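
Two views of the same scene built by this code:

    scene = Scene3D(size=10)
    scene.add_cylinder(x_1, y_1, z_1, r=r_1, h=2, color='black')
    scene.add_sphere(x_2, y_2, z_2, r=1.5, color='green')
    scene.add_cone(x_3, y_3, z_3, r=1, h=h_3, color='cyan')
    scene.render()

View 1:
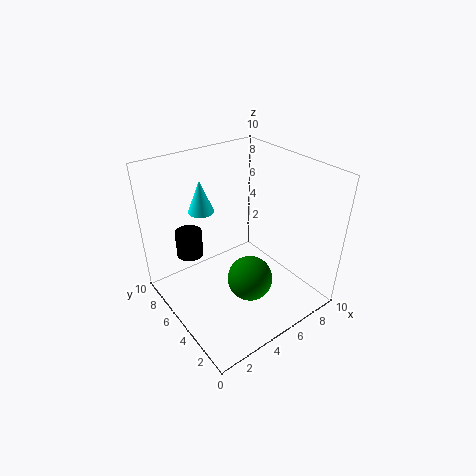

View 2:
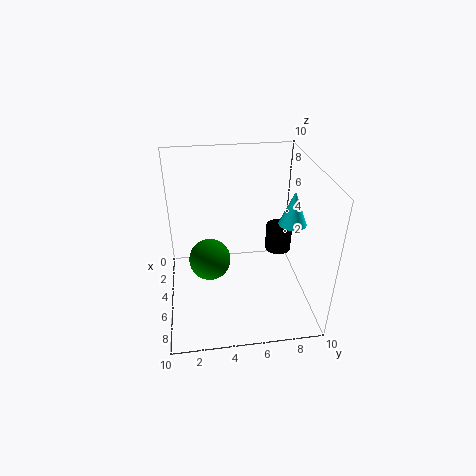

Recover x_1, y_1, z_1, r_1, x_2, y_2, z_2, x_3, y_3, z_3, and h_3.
x_1 = 3, y_1 = 8.5, z_1 = 2.5, r_1 = 1, x_2 = 4.5, y_2 = 3, z_2 = 3, x_3 = 4.5, y_3 = 9, z_3 = 5.5, h_3 = 2.5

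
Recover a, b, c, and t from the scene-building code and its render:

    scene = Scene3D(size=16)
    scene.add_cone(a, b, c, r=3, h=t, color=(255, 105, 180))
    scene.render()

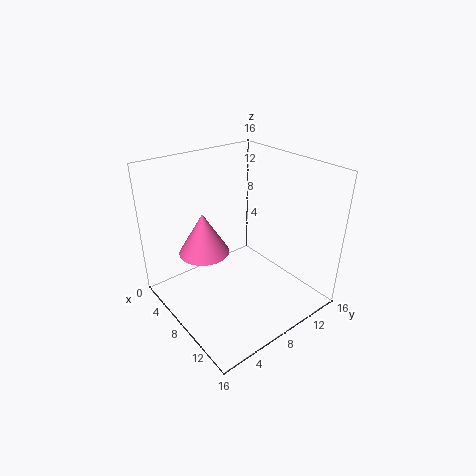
a = 4, b = 6, c = 5, t = 5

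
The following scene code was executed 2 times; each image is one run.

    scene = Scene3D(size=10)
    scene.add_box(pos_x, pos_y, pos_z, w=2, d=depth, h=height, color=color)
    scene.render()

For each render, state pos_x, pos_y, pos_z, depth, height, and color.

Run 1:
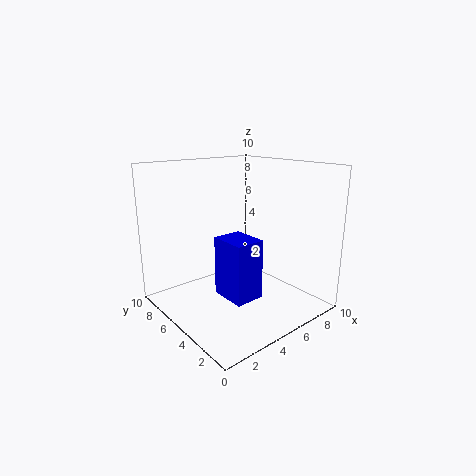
pos_x = 3
pos_y = 2.5
pos_z = 1.5
depth = 2.5
height = 4
color = 'blue'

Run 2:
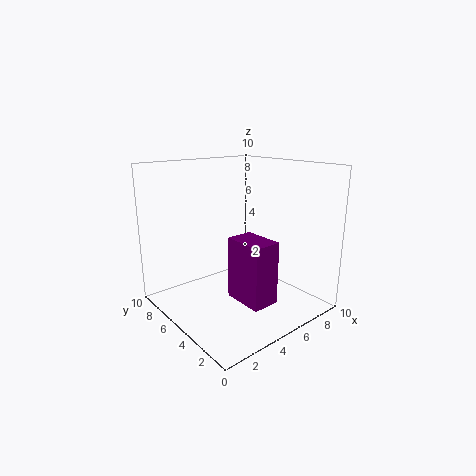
pos_x = 4.5
pos_y = 2.5
pos_z = 0.5
depth = 3
height = 4.5
color = 'purple'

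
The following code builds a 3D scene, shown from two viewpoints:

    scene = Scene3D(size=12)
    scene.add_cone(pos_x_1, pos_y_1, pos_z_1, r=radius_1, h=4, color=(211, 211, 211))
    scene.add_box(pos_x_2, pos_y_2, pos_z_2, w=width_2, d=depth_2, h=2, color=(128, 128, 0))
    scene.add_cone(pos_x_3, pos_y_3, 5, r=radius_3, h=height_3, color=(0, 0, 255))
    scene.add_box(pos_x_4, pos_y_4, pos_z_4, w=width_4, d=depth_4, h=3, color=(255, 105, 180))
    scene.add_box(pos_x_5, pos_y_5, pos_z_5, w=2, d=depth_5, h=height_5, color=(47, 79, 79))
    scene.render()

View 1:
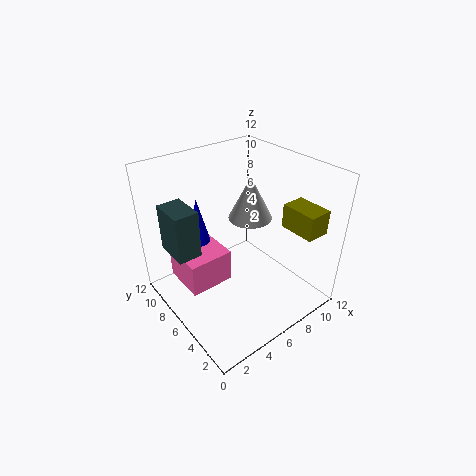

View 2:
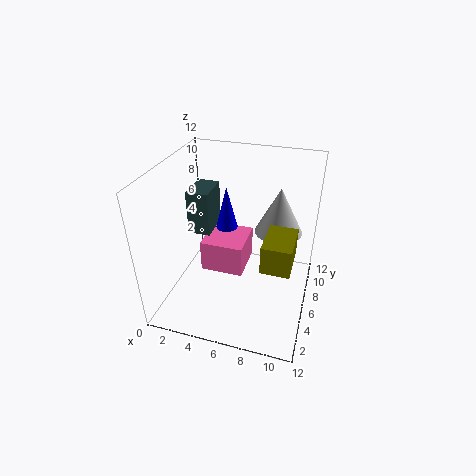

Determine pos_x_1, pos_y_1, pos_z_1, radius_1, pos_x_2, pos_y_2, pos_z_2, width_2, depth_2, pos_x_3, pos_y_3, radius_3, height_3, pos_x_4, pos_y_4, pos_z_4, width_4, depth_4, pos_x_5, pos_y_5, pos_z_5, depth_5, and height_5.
pos_x_1 = 9
pos_y_1 = 8
pos_z_1 = 6
radius_1 = 2
pos_x_2 = 9
pos_y_2 = 1
pos_z_2 = 7
width_2 = 2
depth_2 = 3
pos_x_3 = 4
pos_y_3 = 9
radius_3 = 1
height_3 = 4
pos_x_4 = 2
pos_y_4 = 7
pos_z_4 = 1
width_4 = 4
depth_4 = 4
pos_x_5 = 1
pos_y_5 = 7
pos_z_5 = 5
depth_5 = 3
height_5 = 4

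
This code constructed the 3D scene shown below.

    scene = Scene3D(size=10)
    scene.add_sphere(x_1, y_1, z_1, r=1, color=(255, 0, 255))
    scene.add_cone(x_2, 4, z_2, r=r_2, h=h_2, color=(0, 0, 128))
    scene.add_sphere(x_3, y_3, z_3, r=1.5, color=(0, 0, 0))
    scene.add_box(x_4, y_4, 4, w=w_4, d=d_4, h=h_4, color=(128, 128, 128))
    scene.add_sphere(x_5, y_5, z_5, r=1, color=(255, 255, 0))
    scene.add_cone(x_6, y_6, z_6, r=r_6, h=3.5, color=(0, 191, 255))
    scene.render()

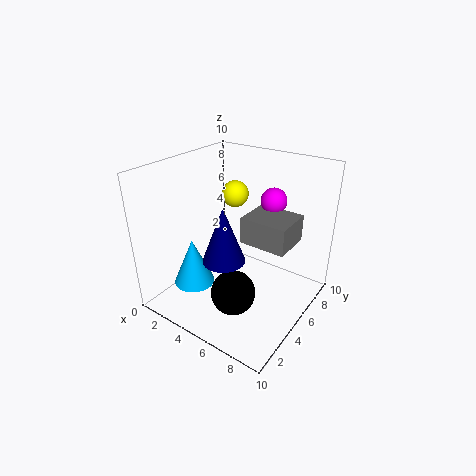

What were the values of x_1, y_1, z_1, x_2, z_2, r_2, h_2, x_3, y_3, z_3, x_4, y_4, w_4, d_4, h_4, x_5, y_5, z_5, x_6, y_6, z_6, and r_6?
x_1 = 5.5, y_1 = 9, z_1 = 6.5, x_2 = 4.5, z_2 = 3.5, r_2 = 1.5, h_2 = 4, x_3 = 6, y_3 = 3, z_3 = 2, x_4 = 4.5, y_4 = 6, w_4 = 3.5, d_4 = 3, h_4 = 2, x_5 = 3, y_5 = 7.5, z_5 = 7, x_6 = 2, y_6 = 3.5, z_6 = 1, r_6 = 1.5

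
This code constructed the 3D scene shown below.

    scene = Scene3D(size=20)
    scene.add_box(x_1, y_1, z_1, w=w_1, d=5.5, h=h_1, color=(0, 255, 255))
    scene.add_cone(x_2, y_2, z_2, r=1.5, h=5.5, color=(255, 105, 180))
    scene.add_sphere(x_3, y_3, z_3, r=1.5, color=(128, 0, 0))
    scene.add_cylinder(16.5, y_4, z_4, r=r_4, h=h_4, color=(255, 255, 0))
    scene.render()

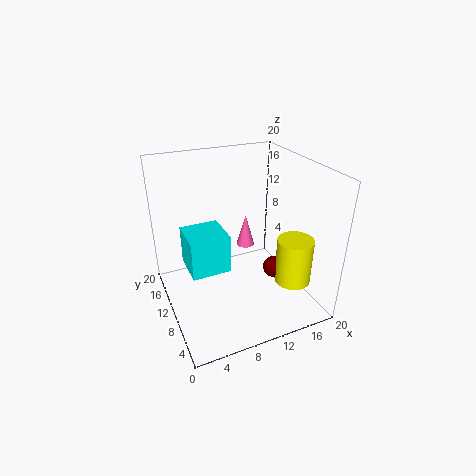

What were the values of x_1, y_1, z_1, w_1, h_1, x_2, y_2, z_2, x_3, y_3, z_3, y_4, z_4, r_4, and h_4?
x_1 = 3; y_1 = 9; z_1 = 5.5; w_1 = 5.5; h_1 = 5.5; x_2 = 15; y_2 = 18; z_2 = 3.5; x_3 = 14.5; y_3 = 7.5; z_3 = 5.5; y_4 = 5.5; z_4 = 4; r_4 = 2.5; h_4 = 6.5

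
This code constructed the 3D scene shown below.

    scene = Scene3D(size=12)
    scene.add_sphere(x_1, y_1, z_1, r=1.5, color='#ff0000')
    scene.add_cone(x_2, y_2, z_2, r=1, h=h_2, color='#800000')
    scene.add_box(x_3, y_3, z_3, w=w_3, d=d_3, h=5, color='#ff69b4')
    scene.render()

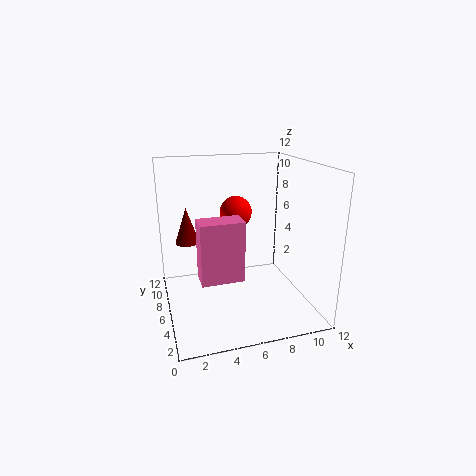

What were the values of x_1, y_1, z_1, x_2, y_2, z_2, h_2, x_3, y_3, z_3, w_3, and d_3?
x_1 = 7; y_1 = 10; z_1 = 7; x_2 = 2; y_2 = 7.5; z_2 = 5.5; h_2 = 3; x_3 = 2.5; y_3 = 4; z_3 = 3; w_3 = 3.5; d_3 = 2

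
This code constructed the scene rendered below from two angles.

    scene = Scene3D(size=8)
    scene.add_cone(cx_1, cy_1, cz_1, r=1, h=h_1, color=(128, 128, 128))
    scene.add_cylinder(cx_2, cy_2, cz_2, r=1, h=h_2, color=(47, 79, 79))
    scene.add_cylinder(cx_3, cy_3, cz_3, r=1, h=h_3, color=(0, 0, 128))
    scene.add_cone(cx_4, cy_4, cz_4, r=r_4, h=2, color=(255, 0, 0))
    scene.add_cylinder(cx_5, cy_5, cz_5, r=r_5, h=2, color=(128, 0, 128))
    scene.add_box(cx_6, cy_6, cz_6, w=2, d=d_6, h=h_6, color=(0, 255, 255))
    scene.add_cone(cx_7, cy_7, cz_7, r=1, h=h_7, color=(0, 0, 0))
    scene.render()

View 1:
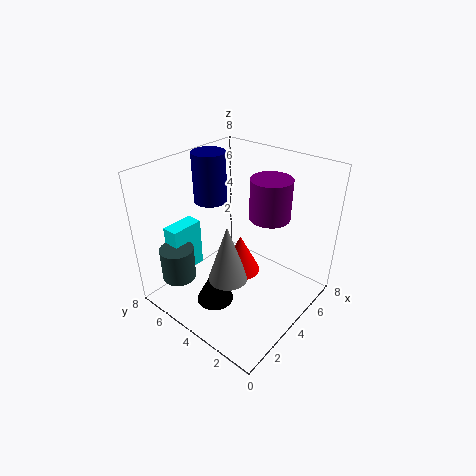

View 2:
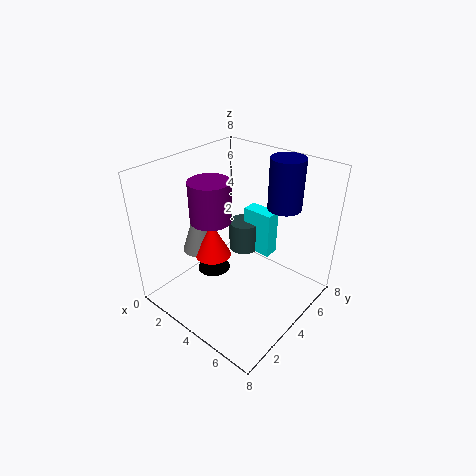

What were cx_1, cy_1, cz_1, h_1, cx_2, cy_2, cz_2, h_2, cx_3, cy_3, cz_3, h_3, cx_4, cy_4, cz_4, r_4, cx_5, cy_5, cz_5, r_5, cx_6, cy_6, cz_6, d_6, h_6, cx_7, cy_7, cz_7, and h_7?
cx_1 = 2, cy_1 = 3, cz_1 = 3, h_1 = 3, cx_2 = 2, cy_2 = 7, cz_2 = 1, h_2 = 2, cx_3 = 5, cy_3 = 7, cz_3 = 5, h_3 = 3, cx_4 = 3, cy_4 = 3, cz_4 = 3, r_4 = 1, cx_5 = 4, cy_5 = 2, cz_5 = 6, r_5 = 1, cx_6 = 2, cy_6 = 7, cz_6 = 1, d_6 = 1, h_6 = 3, cx_7 = 2, cy_7 = 4, cz_7 = 1, h_7 = 2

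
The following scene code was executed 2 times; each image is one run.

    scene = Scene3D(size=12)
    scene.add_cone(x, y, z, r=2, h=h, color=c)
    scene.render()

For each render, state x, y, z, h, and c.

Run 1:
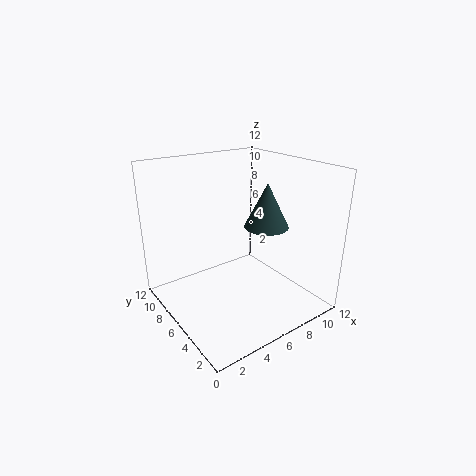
x = 9.5
y = 6.5
z = 6
h = 4
c = 'darkslategray'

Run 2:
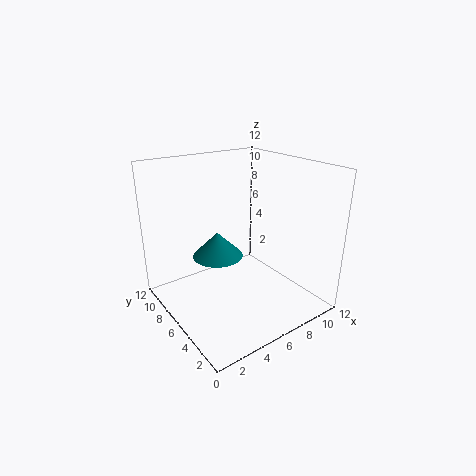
x = 4
y = 6
z = 5
h = 2
c = 'teal'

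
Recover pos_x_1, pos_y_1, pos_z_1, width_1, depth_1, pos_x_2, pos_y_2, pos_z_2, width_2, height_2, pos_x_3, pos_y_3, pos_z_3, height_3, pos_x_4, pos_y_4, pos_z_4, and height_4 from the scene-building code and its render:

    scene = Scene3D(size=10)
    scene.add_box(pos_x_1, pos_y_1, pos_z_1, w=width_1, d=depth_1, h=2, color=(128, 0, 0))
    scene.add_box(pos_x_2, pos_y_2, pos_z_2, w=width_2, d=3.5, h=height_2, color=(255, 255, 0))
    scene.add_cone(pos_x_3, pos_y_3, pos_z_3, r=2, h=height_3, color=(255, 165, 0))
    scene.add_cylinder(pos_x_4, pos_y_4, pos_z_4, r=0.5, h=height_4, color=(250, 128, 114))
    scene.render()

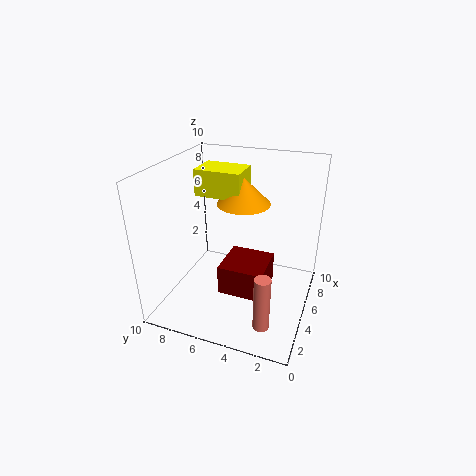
pos_x_1 = 2.5
pos_y_1 = 2.5
pos_z_1 = 2
width_1 = 3
depth_1 = 3
pos_x_2 = 6.5
pos_y_2 = 5.5
pos_z_2 = 7
width_2 = 2.5
height_2 = 2
pos_x_3 = 7.5
pos_y_3 = 5.5
pos_z_3 = 6.5
height_3 = 2
pos_x_4 = 1
pos_y_4 = 2
pos_z_4 = 1.5
height_4 = 3.5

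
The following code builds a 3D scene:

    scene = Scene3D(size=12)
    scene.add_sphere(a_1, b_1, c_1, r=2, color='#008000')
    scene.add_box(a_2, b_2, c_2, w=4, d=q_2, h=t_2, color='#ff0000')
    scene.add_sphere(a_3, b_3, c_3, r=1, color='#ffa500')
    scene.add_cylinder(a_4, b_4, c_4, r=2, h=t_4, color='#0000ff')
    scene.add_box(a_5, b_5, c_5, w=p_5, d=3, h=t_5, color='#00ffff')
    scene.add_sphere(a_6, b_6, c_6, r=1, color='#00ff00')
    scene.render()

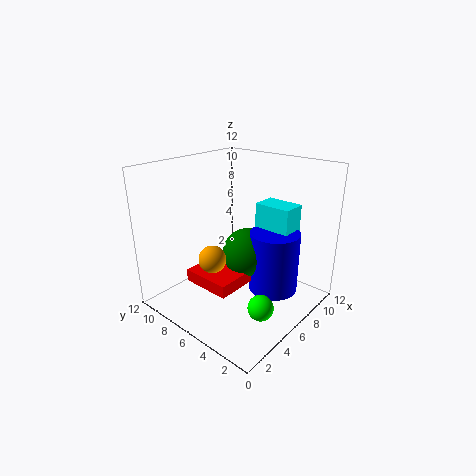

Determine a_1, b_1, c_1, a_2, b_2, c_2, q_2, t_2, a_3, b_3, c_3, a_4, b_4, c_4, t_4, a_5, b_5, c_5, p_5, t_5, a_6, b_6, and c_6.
a_1 = 6
b_1 = 5
c_1 = 5
a_2 = 2
b_2 = 4
c_2 = 3
q_2 = 4
t_2 = 1
a_3 = 2
b_3 = 5
c_3 = 6
a_4 = 7
b_4 = 3
c_4 = 2
t_4 = 5
a_5 = 7
b_5 = 2
c_5 = 4
p_5 = 2
t_5 = 5
a_6 = 4
b_6 = 2
c_6 = 2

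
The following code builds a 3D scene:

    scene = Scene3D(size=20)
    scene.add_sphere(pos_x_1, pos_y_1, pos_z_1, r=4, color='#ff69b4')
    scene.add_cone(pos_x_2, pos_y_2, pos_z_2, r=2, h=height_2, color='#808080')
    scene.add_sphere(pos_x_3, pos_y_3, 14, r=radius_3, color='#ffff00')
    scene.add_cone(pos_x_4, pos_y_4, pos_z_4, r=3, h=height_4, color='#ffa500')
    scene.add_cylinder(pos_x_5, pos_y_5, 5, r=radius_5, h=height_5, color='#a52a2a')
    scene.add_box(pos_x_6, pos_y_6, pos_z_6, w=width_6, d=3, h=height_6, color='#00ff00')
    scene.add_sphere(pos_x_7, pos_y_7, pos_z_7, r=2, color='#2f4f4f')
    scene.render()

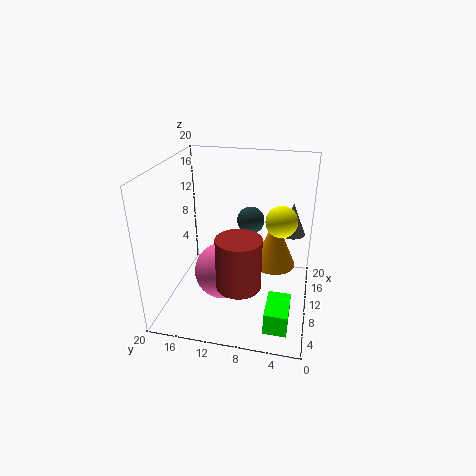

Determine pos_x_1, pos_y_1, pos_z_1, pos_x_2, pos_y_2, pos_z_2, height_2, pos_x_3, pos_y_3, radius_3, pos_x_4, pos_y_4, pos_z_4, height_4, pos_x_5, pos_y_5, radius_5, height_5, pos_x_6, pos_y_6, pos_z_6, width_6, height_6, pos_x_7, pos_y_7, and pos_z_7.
pos_x_1 = 9; pos_y_1 = 12; pos_z_1 = 5; pos_x_2 = 17; pos_y_2 = 3; pos_z_2 = 8; height_2 = 5; pos_x_3 = 8; pos_y_3 = 4; radius_3 = 2; pos_x_4 = 11; pos_y_4 = 5; pos_z_4 = 6; height_4 = 7; pos_x_5 = 6; pos_y_5 = 9; radius_5 = 3; height_5 = 7; pos_x_6 = 2; pos_y_6 = 2; pos_z_6 = 1; width_6 = 5; height_6 = 3; pos_x_7 = 14; pos_y_7 = 9; pos_z_7 = 11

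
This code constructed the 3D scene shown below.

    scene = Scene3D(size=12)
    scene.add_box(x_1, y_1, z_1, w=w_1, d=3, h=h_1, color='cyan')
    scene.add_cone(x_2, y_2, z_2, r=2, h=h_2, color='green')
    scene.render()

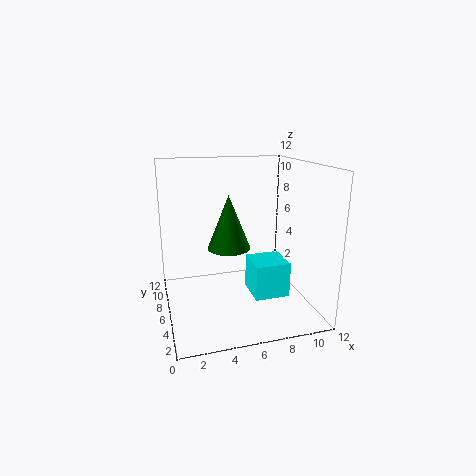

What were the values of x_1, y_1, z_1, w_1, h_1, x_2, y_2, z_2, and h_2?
x_1 = 7, y_1 = 4, z_1 = 1, w_1 = 3, h_1 = 3, x_2 = 6, y_2 = 9, z_2 = 4, h_2 = 5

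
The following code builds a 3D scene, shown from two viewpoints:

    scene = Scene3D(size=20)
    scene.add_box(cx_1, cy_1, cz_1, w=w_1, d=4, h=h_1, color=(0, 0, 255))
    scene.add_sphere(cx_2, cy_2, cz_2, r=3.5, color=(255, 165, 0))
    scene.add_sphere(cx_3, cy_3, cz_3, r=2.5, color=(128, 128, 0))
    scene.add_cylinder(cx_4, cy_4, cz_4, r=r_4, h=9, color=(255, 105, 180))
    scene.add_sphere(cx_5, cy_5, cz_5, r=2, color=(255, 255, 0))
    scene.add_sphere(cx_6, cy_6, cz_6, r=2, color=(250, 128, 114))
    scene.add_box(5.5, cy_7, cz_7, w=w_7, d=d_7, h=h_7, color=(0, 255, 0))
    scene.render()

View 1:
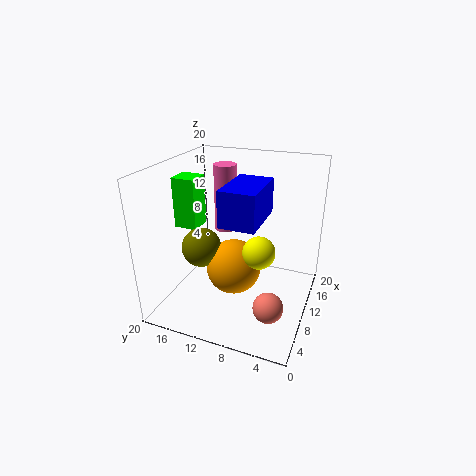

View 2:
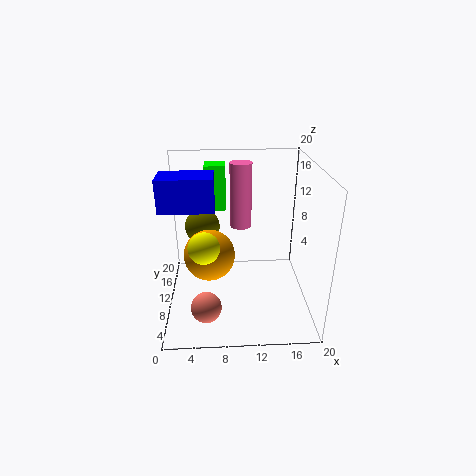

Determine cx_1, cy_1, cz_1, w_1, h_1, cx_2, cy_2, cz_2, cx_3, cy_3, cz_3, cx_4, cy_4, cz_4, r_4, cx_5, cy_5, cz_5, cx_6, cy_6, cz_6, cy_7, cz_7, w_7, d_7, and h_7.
cx_1 = 0.5; cy_1 = 4.5; cz_1 = 16; w_1 = 6.5; h_1 = 4; cx_2 = 6; cy_2 = 9; cz_2 = 8; cx_3 = 5; cy_3 = 13; cz_3 = 10.5; cx_4 = 10.5; cy_4 = 12; cz_4 = 11; r_4 = 1.5; cx_5 = 5.5; cy_5 = 5.5; cz_5 = 11; cx_6 = 5.5; cy_6 = 4; cz_6 = 3; cy_7 = 14; cz_7 = 12.5; w_7 = 3; d_7 = 3; h_7 = 6.5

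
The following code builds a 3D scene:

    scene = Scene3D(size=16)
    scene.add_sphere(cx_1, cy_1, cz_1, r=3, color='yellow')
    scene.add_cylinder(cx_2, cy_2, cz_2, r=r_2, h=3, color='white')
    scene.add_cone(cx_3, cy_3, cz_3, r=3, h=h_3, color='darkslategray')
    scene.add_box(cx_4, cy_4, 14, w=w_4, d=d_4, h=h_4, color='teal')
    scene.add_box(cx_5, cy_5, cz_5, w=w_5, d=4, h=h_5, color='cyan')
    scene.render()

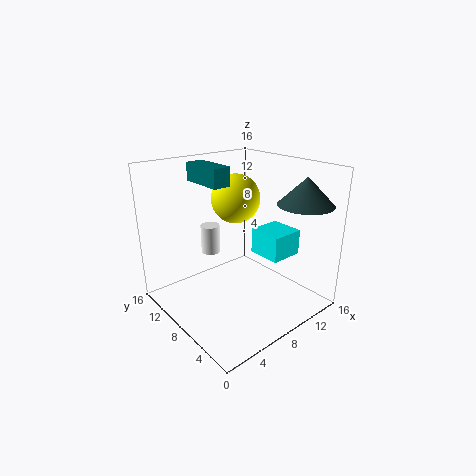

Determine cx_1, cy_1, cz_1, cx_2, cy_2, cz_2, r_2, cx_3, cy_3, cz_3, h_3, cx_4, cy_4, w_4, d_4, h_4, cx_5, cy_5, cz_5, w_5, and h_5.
cx_1 = 11
cy_1 = 12
cz_1 = 11
cx_2 = 5
cy_2 = 9
cz_2 = 7
r_2 = 1
cx_3 = 13
cy_3 = 3
cz_3 = 12
h_3 = 3
cx_4 = 5
cy_4 = 8
w_4 = 2
d_4 = 5
h_4 = 2
cx_5 = 11
cy_5 = 5
cz_5 = 5
w_5 = 4
h_5 = 3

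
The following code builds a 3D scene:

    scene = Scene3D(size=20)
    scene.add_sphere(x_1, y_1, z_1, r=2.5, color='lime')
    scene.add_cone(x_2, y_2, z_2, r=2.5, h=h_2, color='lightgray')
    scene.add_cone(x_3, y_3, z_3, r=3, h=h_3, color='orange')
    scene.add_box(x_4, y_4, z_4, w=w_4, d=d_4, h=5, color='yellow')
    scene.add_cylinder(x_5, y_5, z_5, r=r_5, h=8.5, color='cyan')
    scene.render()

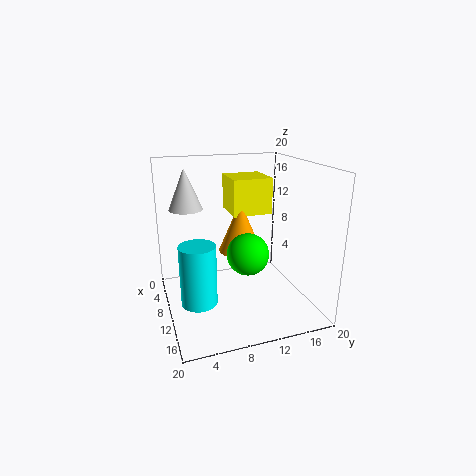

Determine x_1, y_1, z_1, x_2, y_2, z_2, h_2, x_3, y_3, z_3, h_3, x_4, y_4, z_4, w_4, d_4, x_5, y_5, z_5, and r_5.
x_1 = 16.5, y_1 = 9, z_1 = 10.5, x_2 = 4, y_2 = 4, z_2 = 13, h_2 = 6, x_3 = 9.5, y_3 = 10.5, z_3 = 8, h_3 = 7, x_4 = 4.5, y_4 = 9.5, z_4 = 13, w_4 = 5.5, d_4 = 5.5, x_5 = 11, y_5 = 4, z_5 = 1.5, r_5 = 2.5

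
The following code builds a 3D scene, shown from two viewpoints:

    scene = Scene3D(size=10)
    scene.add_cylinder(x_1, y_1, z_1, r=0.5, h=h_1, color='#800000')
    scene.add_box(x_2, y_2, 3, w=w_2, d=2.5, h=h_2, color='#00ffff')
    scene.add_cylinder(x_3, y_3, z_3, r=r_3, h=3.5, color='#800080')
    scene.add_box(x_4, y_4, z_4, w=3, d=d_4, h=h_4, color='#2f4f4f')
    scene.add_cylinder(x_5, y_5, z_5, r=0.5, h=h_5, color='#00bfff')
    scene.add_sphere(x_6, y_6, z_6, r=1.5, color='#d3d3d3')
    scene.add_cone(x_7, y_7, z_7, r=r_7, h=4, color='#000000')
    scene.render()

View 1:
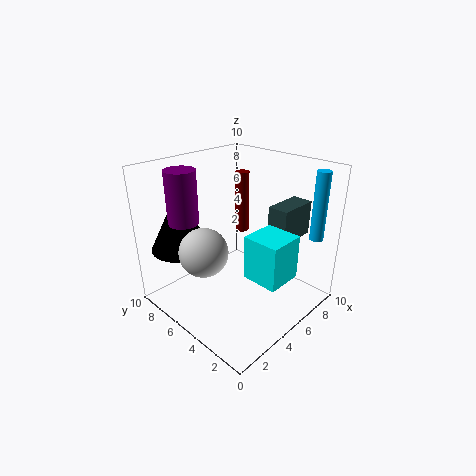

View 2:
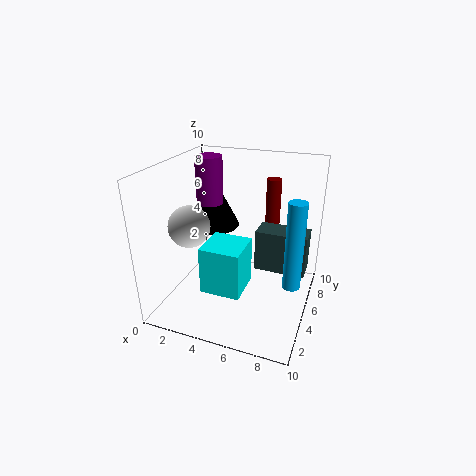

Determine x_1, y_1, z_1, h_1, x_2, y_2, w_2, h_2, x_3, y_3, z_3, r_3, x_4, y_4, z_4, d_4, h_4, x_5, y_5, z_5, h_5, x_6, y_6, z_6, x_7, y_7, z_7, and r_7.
x_1 = 7
y_1 = 6.5
z_1 = 4.5
h_1 = 4.5
x_2 = 4
y_2 = 1
w_2 = 2.5
h_2 = 3
x_3 = 2
y_3 = 7
z_3 = 6.5
r_3 = 1
x_4 = 7
y_4 = 2.5
z_4 = 4.5
d_4 = 1.5
h_4 = 2.5
x_5 = 9.5
y_5 = 1.5
z_5 = 4.5
h_5 = 5
x_6 = 1.5
y_6 = 4.5
z_6 = 5.5
x_7 = 2
y_7 = 7.5
z_7 = 4.5
r_7 = 2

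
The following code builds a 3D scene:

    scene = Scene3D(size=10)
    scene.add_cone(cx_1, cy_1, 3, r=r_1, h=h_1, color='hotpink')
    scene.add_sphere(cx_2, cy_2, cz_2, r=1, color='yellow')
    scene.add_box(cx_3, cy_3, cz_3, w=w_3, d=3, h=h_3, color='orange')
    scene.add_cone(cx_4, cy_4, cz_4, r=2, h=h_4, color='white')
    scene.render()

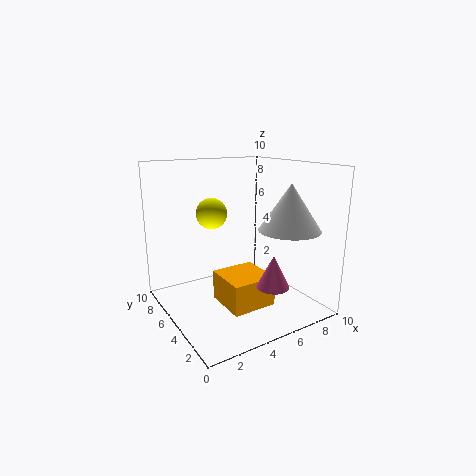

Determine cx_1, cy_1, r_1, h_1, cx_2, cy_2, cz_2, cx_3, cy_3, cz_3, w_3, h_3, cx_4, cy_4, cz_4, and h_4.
cx_1 = 5, cy_1 = 1, r_1 = 1, h_1 = 2, cx_2 = 3, cy_2 = 5, cz_2 = 7, cx_3 = 3, cy_3 = 2, cz_3 = 1, w_3 = 3, h_3 = 2, cx_4 = 7, cy_4 = 2, cz_4 = 6, h_4 = 3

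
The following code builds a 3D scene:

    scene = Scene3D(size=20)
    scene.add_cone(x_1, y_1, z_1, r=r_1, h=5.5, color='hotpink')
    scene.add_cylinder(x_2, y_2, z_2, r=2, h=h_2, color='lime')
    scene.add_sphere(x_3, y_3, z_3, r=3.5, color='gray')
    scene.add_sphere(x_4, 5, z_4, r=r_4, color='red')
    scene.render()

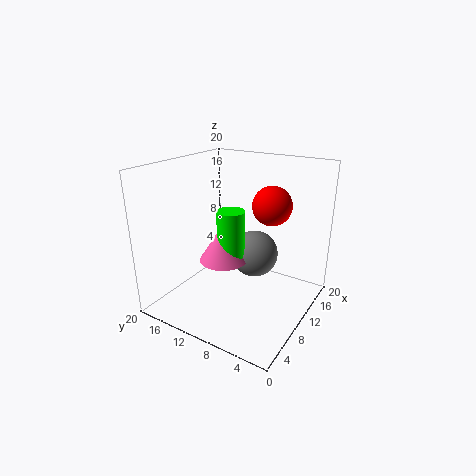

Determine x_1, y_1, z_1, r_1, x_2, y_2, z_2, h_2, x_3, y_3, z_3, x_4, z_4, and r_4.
x_1 = 10, y_1 = 12.5, z_1 = 6, r_1 = 3.5, x_2 = 10.5, y_2 = 11.5, z_2 = 6, h_2 = 7.5, x_3 = 14, y_3 = 9.5, z_3 = 6, x_4 = 10, z_4 = 15.5, r_4 = 2.5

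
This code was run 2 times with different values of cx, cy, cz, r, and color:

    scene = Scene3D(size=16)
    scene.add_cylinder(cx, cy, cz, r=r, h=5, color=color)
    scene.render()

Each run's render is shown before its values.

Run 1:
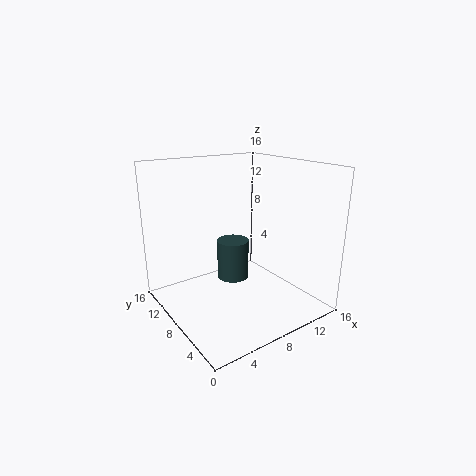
cx = 10; cy = 12; cz = 1; r = 2; color = 'darkslategray'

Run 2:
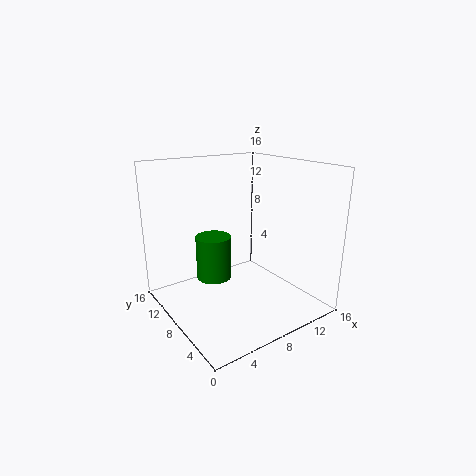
cx = 6; cy = 10; cz = 3; r = 2; color = 'green'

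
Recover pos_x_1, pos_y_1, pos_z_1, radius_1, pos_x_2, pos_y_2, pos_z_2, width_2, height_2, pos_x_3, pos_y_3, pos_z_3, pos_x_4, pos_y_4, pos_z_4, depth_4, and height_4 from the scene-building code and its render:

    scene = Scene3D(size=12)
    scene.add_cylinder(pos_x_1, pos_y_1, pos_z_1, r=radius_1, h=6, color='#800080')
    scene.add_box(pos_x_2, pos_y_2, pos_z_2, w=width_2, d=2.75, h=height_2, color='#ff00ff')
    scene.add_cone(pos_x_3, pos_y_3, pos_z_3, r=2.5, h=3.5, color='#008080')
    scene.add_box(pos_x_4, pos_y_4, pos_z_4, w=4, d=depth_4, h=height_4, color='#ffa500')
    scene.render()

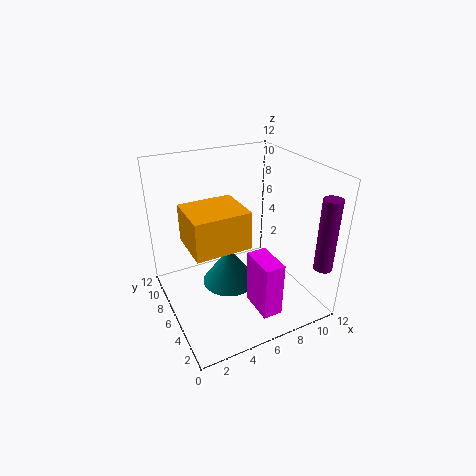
pos_x_1 = 11.25
pos_y_1 = 1.25
pos_z_1 = 4.25
radius_1 = 0.75
pos_x_2 = 5.25
pos_y_2 = 0.25
pos_z_2 = 2.25
width_2 = 1.5
height_2 = 4.25
pos_x_3 = 6
pos_y_3 = 7.75
pos_z_3 = 0.5
pos_x_4 = 1
pos_y_4 = 2
pos_z_4 = 7.5
depth_4 = 3.5
height_4 = 2.75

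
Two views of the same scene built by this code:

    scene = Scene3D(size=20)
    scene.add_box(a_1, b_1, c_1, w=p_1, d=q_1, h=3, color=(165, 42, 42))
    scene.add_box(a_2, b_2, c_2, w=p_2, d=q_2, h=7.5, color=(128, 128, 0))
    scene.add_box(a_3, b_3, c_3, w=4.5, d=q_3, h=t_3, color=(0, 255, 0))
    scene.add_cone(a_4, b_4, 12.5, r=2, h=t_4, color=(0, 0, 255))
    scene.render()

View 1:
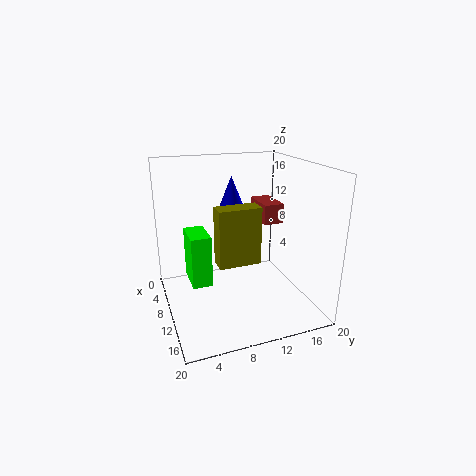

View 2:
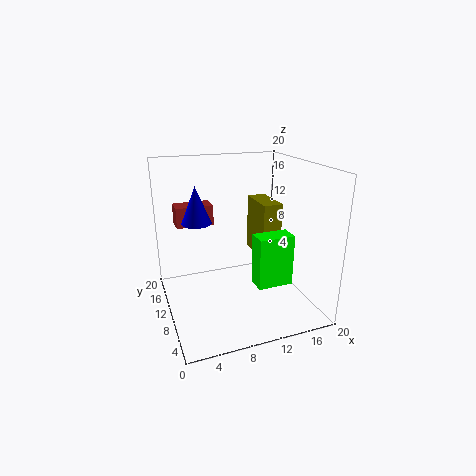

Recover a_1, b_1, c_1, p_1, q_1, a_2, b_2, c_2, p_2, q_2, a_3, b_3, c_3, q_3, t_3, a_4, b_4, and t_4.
a_1 = 2.5, b_1 = 15, c_1 = 10.5, p_1 = 5.5, q_1 = 3, a_2 = 12, b_2 = 6, c_2 = 8, p_2 = 2.5, q_2 = 5.5, a_3 = 10, b_3 = 2.5, c_3 = 6, q_3 = 2.5, t_3 = 6.5, a_4 = 4.5, b_4 = 11, t_4 = 5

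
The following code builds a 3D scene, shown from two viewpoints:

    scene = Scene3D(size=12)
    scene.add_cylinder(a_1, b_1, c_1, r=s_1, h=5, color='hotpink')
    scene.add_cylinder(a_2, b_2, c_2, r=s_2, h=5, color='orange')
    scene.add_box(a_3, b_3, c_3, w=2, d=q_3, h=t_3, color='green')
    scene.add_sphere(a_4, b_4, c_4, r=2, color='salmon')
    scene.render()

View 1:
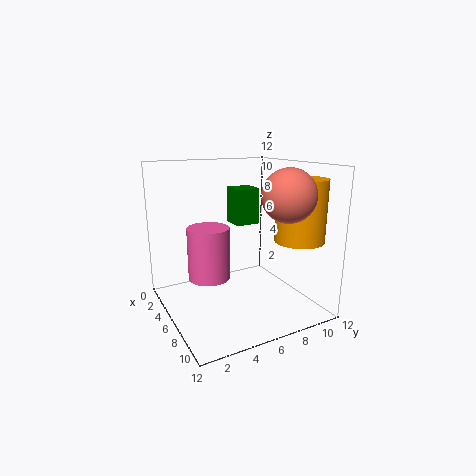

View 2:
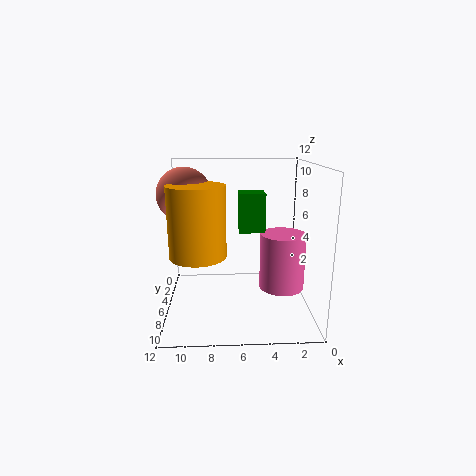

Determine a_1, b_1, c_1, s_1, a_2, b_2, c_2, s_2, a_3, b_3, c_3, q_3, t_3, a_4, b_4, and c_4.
a_1 = 2; b_1 = 5; c_1 = 1; s_1 = 2; a_2 = 9; b_2 = 10; c_2 = 6; s_2 = 2; a_3 = 4; b_3 = 6; c_3 = 7; q_3 = 2; t_3 = 3; a_4 = 10; b_4 = 8; c_4 = 10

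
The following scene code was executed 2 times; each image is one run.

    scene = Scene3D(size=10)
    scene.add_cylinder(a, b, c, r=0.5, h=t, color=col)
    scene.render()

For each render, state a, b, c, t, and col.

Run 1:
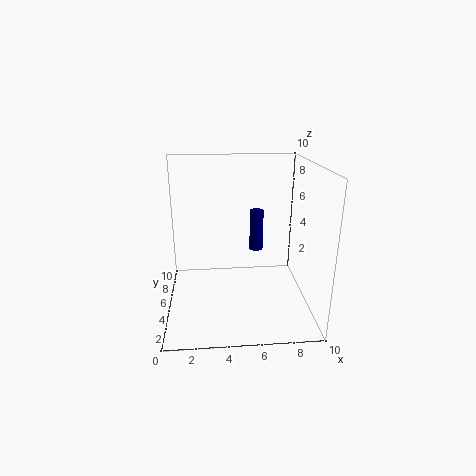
a = 6.5
b = 6.5
c = 3.5
t = 3
col = 'navy'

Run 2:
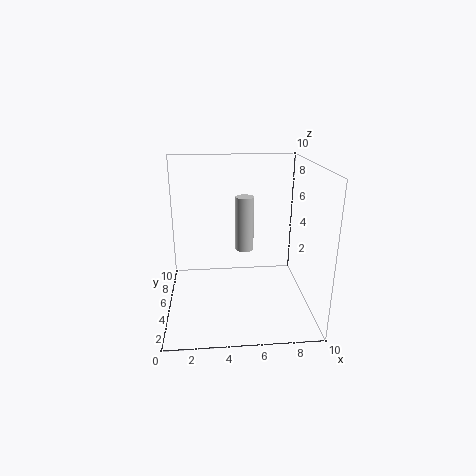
a = 5
b = 1
c = 6
t = 3
col = 'lightgray'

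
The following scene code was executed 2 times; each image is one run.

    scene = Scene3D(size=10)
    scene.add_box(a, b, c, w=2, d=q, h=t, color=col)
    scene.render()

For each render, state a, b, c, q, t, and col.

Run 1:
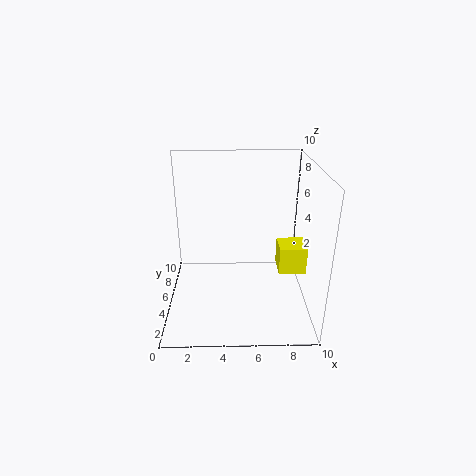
a = 8; b = 5; c = 2; q = 2; t = 2; col = 'yellow'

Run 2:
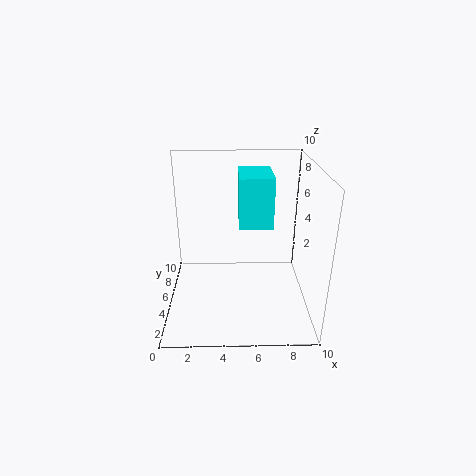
a = 5; b = 2; c = 7; q = 3; t = 3; col = 'cyan'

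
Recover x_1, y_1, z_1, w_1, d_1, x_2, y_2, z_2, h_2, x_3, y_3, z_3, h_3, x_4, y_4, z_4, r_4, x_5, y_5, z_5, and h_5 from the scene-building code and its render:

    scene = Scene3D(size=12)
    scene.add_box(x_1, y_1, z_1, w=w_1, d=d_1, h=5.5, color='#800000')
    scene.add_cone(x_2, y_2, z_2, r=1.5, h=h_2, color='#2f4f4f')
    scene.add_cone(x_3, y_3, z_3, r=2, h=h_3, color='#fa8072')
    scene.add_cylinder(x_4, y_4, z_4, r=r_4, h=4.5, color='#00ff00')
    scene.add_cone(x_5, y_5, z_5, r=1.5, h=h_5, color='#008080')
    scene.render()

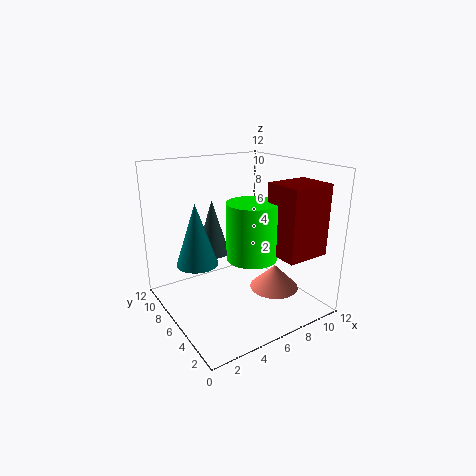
x_1 = 7
y_1 = 0.5
z_1 = 5.5
w_1 = 3.5
d_1 = 3
x_2 = 5.5
y_2 = 9.5
z_2 = 3.5
h_2 = 5
x_3 = 8
y_3 = 3.5
z_3 = 2
h_3 = 2
x_4 = 6
y_4 = 4
z_4 = 5
r_4 = 2
x_5 = 1.5
y_5 = 4.5
z_5 = 5.5
h_5 = 4.5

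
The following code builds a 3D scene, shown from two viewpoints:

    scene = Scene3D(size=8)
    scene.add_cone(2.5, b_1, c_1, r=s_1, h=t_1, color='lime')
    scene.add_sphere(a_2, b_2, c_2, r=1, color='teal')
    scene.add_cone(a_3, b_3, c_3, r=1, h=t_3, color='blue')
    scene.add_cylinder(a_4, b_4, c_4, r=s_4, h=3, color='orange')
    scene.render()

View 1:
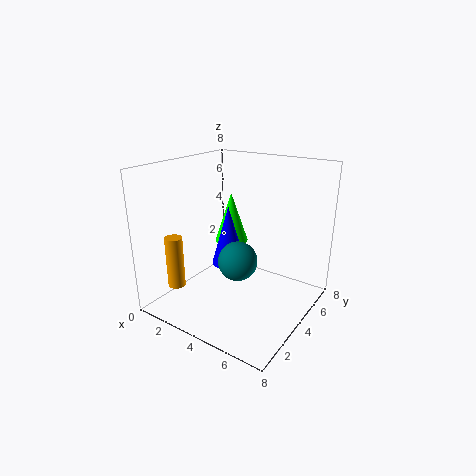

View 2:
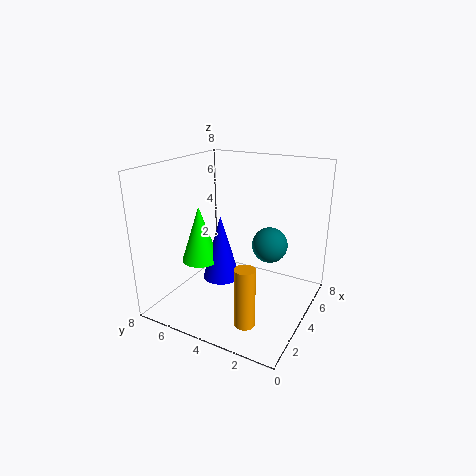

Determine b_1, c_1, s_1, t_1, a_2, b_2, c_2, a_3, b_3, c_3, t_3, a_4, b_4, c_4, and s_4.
b_1 = 5.5
c_1 = 3
s_1 = 1
t_1 = 3
a_2 = 5
b_2 = 2.5
c_2 = 3.5
a_3 = 3
b_3 = 4.5
c_3 = 2
t_3 = 3.5
a_4 = 1
b_4 = 2
c_4 = 1
s_4 = 0.5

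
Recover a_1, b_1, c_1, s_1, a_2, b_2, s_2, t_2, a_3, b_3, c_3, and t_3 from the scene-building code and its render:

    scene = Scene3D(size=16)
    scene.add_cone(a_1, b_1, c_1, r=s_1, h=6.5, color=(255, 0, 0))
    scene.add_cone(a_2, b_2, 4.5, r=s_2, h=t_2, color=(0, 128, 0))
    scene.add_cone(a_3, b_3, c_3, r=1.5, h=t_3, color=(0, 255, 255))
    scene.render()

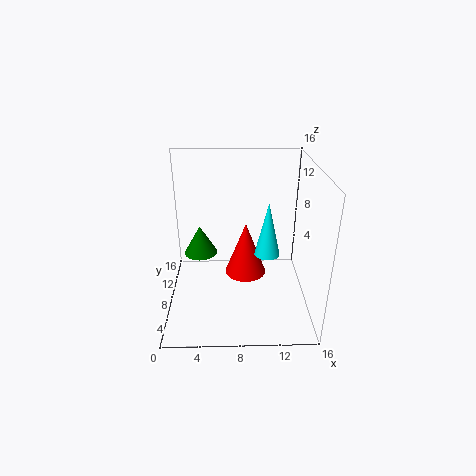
a_1 = 9, b_1 = 10.5, c_1 = 2, s_1 = 2.5, a_2 = 3.5, b_2 = 11, s_2 = 2, t_2 = 3.5, a_3 = 11.5, b_3 = 9.5, c_3 = 5, t_3 = 6.5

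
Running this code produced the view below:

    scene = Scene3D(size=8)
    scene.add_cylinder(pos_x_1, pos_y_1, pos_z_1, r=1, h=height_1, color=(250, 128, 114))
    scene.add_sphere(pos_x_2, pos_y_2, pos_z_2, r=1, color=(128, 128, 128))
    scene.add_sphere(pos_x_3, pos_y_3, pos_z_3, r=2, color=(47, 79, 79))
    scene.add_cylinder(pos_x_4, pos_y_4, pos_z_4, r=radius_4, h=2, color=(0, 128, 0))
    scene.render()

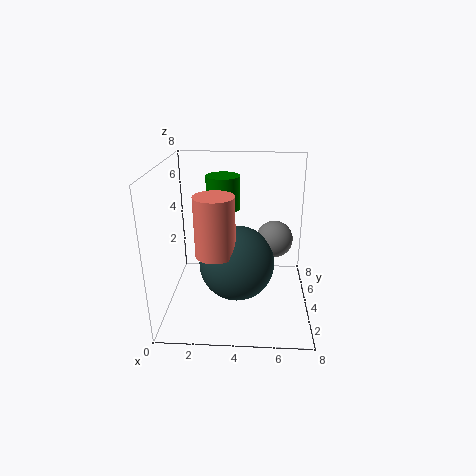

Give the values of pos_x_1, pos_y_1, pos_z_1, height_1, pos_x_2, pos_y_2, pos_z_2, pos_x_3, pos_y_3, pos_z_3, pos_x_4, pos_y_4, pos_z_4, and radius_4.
pos_x_1 = 3; pos_y_1 = 2; pos_z_1 = 4; height_1 = 3; pos_x_2 = 6; pos_y_2 = 4; pos_z_2 = 4; pos_x_3 = 4; pos_y_3 = 3; pos_z_3 = 3; pos_x_4 = 3; pos_y_4 = 6; pos_z_4 = 5; radius_4 = 1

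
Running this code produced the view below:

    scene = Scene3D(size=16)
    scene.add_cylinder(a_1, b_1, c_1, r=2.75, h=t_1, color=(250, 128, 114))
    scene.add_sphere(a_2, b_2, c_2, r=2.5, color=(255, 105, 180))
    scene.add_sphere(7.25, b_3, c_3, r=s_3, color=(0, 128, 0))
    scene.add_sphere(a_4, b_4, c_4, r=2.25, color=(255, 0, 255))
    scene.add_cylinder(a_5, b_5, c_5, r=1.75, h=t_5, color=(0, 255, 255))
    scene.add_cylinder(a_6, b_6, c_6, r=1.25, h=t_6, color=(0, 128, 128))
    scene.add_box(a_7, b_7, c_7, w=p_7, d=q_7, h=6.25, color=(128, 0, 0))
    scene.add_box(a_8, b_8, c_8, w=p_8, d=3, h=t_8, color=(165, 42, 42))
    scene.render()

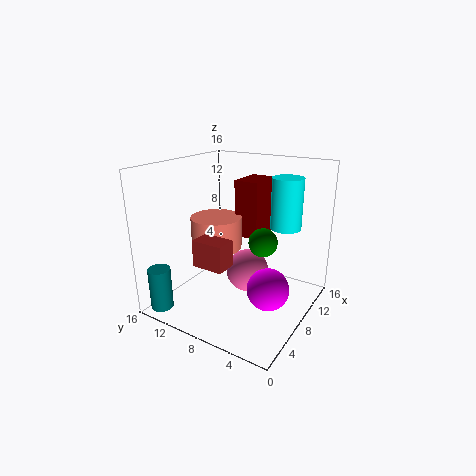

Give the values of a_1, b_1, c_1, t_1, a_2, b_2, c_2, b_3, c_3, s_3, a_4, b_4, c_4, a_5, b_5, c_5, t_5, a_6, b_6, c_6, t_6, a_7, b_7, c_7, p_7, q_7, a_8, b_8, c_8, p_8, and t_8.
a_1 = 6.75; b_1 = 10; c_1 = 7; t_1 = 3.5; a_2 = 9.75; b_2 = 7.75; c_2 = 3.25; b_3 = 4.5; c_3 = 8.5; s_3 = 1.5; a_4 = 6.75; b_4 = 3.5; c_4 = 3.5; a_5 = 11.75; b_5 = 4; c_5 = 8.75; t_5 = 5.75; a_6 = 2; b_6 = 14.5; c_6 = 0.25; t_6 = 4.75; a_7 = 8.5; b_7 = 6; c_7 = 8; p_7 = 4; q_7 = 2.75; a_8 = 0.25; b_8 = 5; c_8 = 8; p_8 = 2; t_8 = 2.5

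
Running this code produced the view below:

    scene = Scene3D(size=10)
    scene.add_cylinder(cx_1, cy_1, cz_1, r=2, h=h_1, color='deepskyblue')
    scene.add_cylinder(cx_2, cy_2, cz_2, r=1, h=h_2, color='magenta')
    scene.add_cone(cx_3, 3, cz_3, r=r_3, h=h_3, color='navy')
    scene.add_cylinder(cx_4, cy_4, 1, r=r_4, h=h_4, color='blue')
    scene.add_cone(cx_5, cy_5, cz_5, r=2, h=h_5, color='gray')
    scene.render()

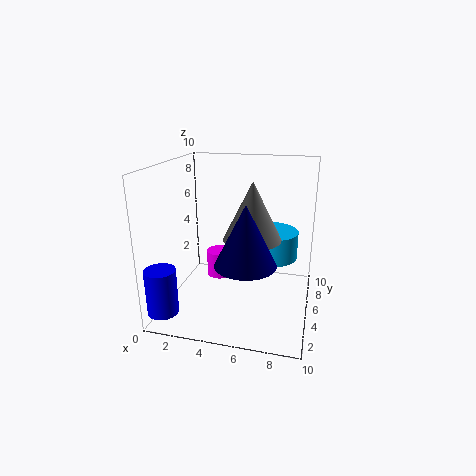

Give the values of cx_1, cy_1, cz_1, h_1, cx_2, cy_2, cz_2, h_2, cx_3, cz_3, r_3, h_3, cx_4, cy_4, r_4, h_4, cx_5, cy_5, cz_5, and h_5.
cx_1 = 7
cy_1 = 7
cz_1 = 3
h_1 = 2
cx_2 = 3
cy_2 = 7
cz_2 = 1
h_2 = 2
cx_3 = 6
cz_3 = 4
r_3 = 2
h_3 = 4
cx_4 = 1
cy_4 = 1
r_4 = 1
h_4 = 3
cx_5 = 6
cy_5 = 5
cz_5 = 5
h_5 = 4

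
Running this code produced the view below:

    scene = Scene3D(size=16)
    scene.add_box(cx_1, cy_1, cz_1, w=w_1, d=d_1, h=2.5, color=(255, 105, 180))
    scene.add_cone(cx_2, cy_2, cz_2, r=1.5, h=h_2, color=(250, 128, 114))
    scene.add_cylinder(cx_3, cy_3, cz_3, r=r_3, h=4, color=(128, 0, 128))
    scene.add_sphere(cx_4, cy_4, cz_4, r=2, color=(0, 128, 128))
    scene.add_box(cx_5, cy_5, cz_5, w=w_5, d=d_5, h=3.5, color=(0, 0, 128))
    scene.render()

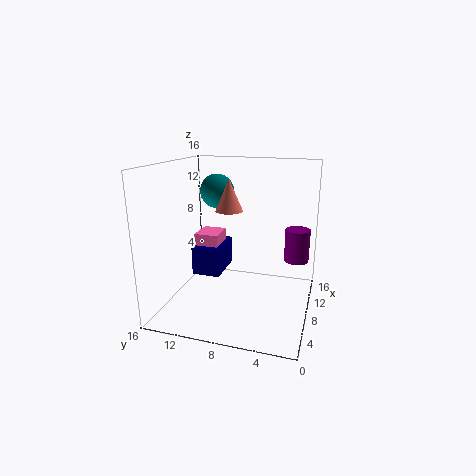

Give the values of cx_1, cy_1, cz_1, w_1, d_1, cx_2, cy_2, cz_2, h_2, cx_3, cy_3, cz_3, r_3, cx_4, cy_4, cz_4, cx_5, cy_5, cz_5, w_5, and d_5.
cx_1 = 10.5; cy_1 = 11.5; cz_1 = 4.5; w_1 = 3.5; d_1 = 3; cx_2 = 8; cy_2 = 9; cz_2 = 11; h_2 = 3.5; cx_3 = 13; cy_3 = 2; cz_3 = 4; r_3 = 1.5; cx_4 = 11; cy_4 = 11.5; cz_4 = 12.5; cx_5 = 9.5; cy_5 = 11; cz_5 = 2; w_5 = 5.5; d_5 = 3.5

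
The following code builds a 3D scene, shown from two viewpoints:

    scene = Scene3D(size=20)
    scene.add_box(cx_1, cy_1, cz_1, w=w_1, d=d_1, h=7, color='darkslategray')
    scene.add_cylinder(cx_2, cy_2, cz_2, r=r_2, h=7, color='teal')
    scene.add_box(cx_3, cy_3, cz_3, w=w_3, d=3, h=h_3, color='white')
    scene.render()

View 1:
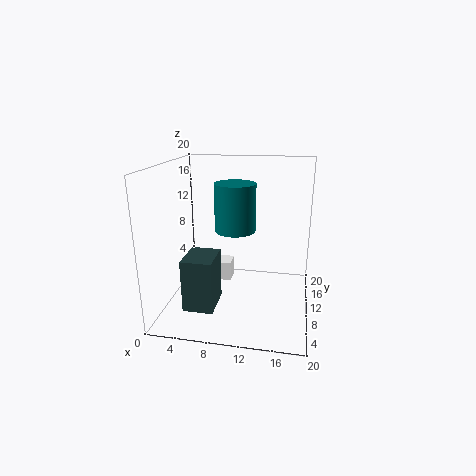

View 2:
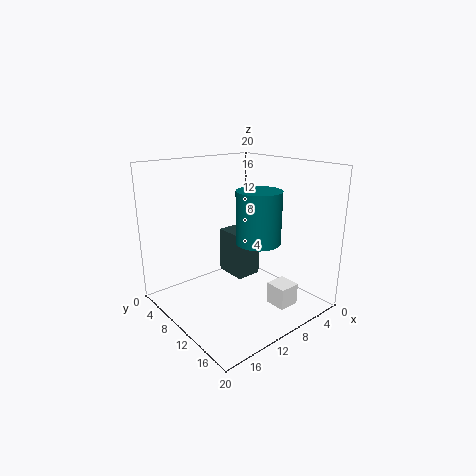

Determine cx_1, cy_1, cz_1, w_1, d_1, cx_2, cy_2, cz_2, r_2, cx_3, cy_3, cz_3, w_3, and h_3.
cx_1 = 4; cy_1 = 3; cz_1 = 2; w_1 = 4; d_1 = 5; cx_2 = 9; cy_2 = 13; cz_2 = 10; r_2 = 3; cx_3 = 5; cy_3 = 14; cz_3 = 1; w_3 = 3; h_3 = 3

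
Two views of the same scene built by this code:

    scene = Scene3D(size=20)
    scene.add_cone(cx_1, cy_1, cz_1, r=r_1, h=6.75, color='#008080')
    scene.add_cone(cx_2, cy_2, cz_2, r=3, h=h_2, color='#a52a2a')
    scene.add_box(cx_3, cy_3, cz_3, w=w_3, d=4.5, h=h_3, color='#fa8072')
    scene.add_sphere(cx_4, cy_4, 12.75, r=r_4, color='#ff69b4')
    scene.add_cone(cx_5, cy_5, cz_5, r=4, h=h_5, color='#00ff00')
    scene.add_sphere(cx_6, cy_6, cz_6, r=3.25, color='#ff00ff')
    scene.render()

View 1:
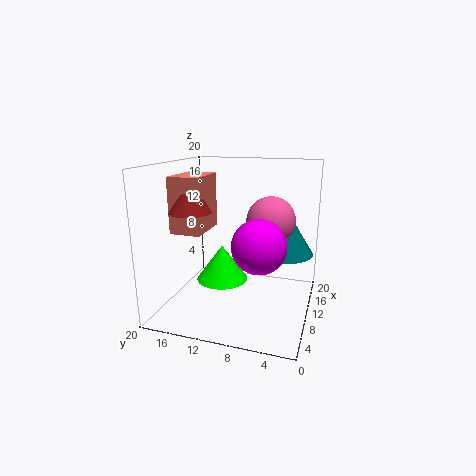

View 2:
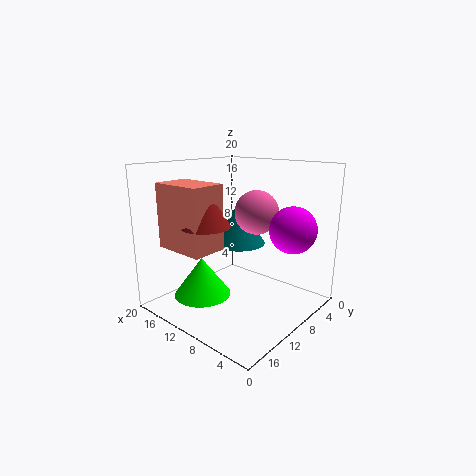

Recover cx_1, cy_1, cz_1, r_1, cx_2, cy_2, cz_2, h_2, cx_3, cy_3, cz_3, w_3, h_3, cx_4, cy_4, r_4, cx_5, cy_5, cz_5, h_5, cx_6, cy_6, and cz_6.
cx_1 = 14.75, cy_1 = 4.25, cz_1 = 6.75, r_1 = 4.25, cx_2 = 9.25, cy_2 = 16.75, cz_2 = 13.25, h_2 = 5, cx_3 = 8, cy_3 = 15, cz_3 = 10.25, w_3 = 6.75, h_3 = 8, cx_4 = 10.25, cy_4 = 5.5, r_4 = 3.25, cx_5 = 13.5, cy_5 = 13.75, cz_5 = 1.75, h_5 = 5.5, cx_6 = 4, cy_6 = 5.5, cz_6 = 11.25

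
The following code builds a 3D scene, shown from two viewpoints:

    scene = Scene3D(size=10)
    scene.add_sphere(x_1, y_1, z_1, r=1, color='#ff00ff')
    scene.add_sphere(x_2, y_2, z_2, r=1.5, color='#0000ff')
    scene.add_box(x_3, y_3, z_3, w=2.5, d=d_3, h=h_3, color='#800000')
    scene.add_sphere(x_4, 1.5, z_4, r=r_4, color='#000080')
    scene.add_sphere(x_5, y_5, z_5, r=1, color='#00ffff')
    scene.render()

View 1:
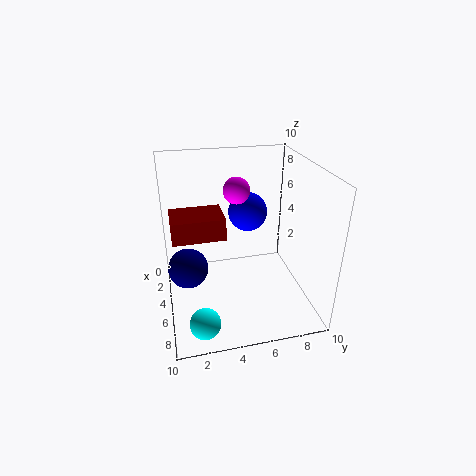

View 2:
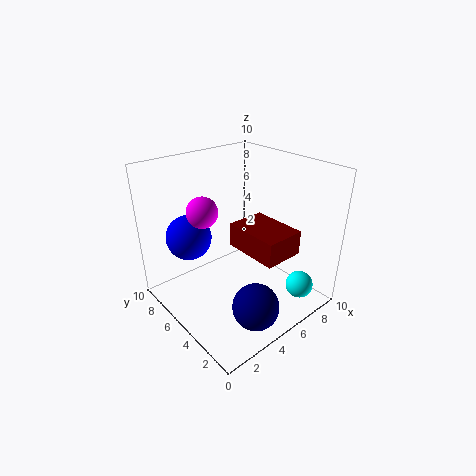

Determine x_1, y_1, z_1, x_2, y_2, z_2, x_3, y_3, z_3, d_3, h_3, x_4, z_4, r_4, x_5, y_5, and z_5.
x_1 = 2.5
y_1 = 5.5
z_1 = 7.5
x_2 = 2
y_2 = 6.5
z_2 = 5.5
x_3 = 3.5
y_3 = 0.5
z_3 = 5.5
d_3 = 3.5
h_3 = 1.5
x_4 = 3.5
z_4 = 2
r_4 = 1.5
x_5 = 8.5
y_5 = 2
z_5 = 1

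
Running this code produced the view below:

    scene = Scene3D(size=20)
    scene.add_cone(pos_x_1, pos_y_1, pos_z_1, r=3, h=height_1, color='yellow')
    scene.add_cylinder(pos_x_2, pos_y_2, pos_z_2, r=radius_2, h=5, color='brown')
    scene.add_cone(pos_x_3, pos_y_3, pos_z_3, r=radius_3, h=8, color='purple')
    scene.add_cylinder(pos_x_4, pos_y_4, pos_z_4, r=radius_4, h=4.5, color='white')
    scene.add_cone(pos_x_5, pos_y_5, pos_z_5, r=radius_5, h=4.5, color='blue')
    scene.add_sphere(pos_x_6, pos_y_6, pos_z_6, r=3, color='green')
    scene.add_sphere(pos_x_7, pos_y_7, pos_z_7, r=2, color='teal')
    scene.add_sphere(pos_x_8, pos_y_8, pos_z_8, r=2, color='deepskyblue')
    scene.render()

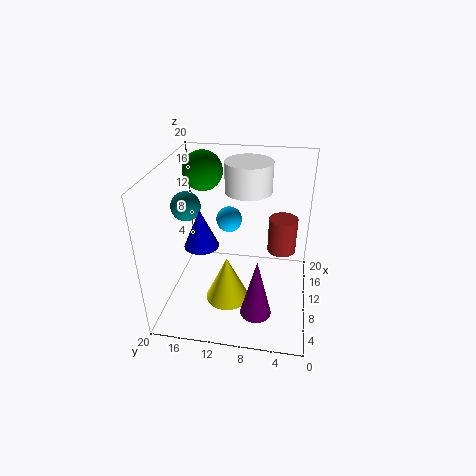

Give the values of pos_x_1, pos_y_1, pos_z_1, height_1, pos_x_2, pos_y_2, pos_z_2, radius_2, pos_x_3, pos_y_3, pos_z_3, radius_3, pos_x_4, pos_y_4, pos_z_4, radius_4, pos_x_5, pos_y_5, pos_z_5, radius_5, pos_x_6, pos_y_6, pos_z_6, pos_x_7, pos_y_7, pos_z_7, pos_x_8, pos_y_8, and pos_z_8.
pos_x_1 = 7; pos_y_1 = 11; pos_z_1 = 2; height_1 = 6.5; pos_x_2 = 12; pos_y_2 = 4; pos_z_2 = 7.5; radius_2 = 2; pos_x_3 = 3.5; pos_y_3 = 6.5; pos_z_3 = 3; radius_3 = 2; pos_x_4 = 16; pos_y_4 = 9.5; pos_z_4 = 14.5; radius_4 = 3.5; pos_x_5 = 3; pos_y_5 = 13; pos_z_5 = 13; radius_5 = 2; pos_x_6 = 16.5; pos_y_6 = 16.5; pos_z_6 = 17; pos_x_7 = 9.5; pos_y_7 = 17; pos_z_7 = 14.5; pos_x_8 = 16; pos_y_8 = 12.5; pos_z_8 = 9.5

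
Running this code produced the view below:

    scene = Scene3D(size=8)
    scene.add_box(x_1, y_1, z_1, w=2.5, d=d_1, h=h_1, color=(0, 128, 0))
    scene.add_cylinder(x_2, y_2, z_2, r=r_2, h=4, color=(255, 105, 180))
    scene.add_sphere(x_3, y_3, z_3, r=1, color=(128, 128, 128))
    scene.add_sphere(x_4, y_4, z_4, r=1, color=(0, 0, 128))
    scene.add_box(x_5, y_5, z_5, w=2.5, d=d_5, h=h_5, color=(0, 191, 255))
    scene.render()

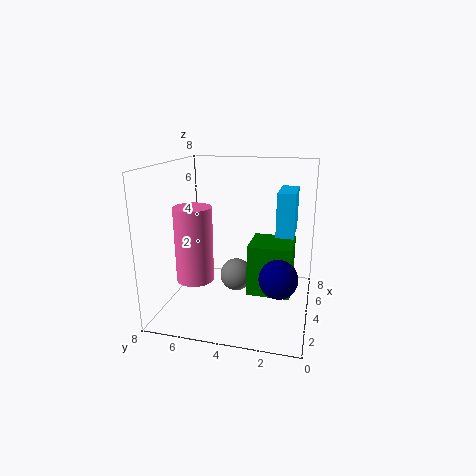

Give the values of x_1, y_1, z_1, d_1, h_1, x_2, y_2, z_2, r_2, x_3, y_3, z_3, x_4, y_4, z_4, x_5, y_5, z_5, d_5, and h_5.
x_1 = 4
y_1 = 1
z_1 = 0.5
d_1 = 2.5
h_1 = 3
x_2 = 2.5
y_2 = 6
z_2 = 2
r_2 = 1
x_3 = 5.5
y_3 = 4.5
z_3 = 1
x_4 = 2.5
y_4 = 1.5
z_4 = 2.5
x_5 = 4.5
y_5 = 1
z_5 = 4
d_5 = 1
h_5 = 2.5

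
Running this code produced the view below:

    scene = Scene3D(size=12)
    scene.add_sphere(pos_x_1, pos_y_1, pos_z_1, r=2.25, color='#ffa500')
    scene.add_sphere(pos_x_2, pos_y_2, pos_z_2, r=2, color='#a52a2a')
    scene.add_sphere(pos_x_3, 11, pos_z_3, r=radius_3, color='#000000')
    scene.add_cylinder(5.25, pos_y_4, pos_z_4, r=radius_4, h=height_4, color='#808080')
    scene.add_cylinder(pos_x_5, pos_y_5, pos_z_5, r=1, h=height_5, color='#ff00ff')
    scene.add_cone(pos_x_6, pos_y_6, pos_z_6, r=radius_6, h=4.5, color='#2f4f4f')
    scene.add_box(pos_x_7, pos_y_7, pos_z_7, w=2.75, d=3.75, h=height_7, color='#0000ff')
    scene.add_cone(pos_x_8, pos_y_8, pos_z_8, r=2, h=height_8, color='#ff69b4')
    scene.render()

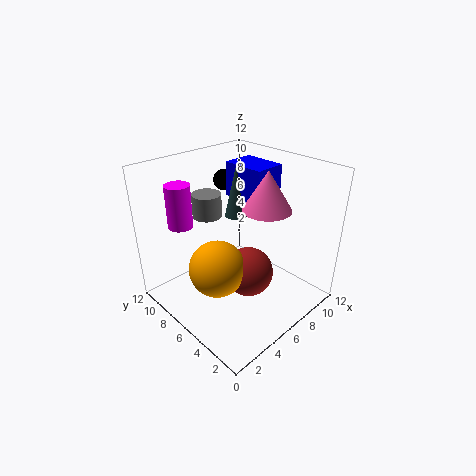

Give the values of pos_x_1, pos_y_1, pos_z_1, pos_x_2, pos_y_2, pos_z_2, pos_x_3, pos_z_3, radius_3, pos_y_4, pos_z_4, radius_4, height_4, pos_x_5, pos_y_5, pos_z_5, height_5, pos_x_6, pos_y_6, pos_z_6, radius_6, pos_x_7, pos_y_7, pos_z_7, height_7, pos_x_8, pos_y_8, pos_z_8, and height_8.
pos_x_1 = 3.25
pos_y_1 = 5.5
pos_z_1 = 4.5
pos_x_2 = 5.5
pos_y_2 = 4.25
pos_z_2 = 3.75
pos_x_3 = 9
pos_z_3 = 9
radius_3 = 1
pos_y_4 = 9
pos_z_4 = 7.25
radius_4 = 1.25
height_4 = 2
pos_x_5 = 2.5
pos_y_5 = 9
pos_z_5 = 7.25
height_5 = 3.5
pos_x_6 = 7.5
pos_y_6 = 7.75
pos_z_6 = 7
radius_6 = 1
pos_x_7 = 7.5
pos_y_7 = 5.25
pos_z_7 = 8.5
height_7 = 3
pos_x_8 = 7.75
pos_y_8 = 4.5
pos_z_8 = 8.5
height_8 = 3.25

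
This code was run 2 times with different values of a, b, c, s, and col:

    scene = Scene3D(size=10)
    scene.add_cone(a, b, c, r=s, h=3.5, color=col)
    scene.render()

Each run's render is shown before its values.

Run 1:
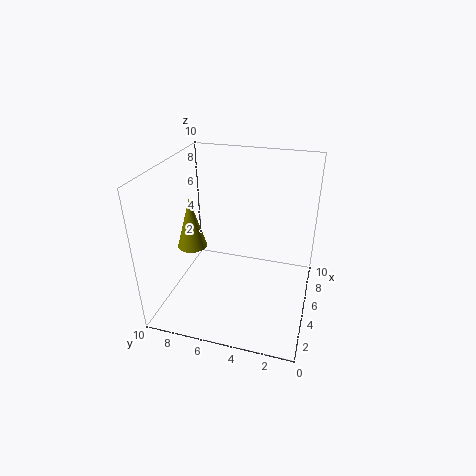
a = 4, b = 8, c = 4.5, s = 1, col = 'olive'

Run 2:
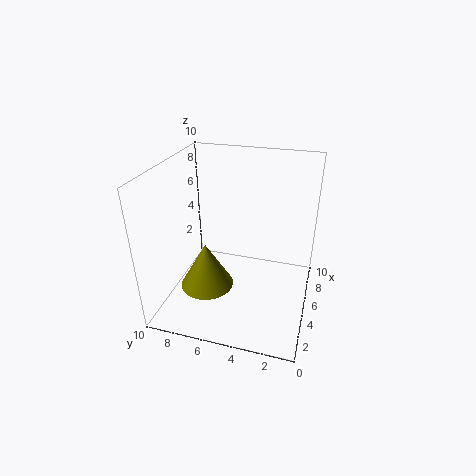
a = 5, b = 7.5, c = 0.5, s = 2, col = 'olive'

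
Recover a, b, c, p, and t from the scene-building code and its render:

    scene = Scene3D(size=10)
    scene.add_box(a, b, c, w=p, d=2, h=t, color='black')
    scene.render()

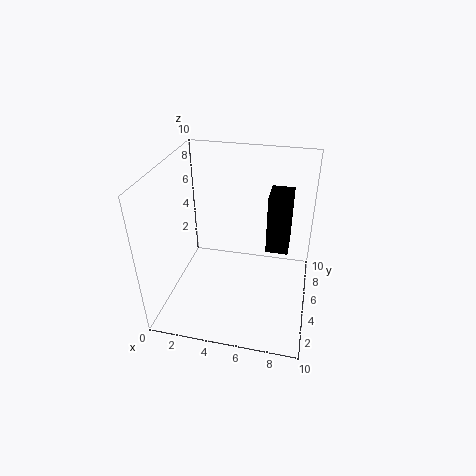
a = 7, b = 4.5, c = 4.5, p = 1.5, t = 4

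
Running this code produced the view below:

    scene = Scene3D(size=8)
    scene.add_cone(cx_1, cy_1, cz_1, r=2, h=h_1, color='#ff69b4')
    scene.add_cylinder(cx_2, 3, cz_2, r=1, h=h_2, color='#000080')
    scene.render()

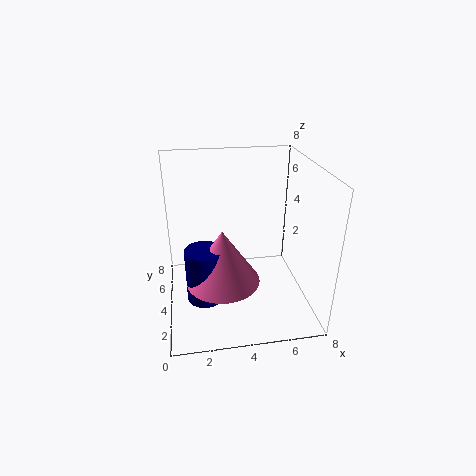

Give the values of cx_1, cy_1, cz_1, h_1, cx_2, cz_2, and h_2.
cx_1 = 3, cy_1 = 3, cz_1 = 2, h_1 = 3, cx_2 = 2, cz_2 = 1, h_2 = 3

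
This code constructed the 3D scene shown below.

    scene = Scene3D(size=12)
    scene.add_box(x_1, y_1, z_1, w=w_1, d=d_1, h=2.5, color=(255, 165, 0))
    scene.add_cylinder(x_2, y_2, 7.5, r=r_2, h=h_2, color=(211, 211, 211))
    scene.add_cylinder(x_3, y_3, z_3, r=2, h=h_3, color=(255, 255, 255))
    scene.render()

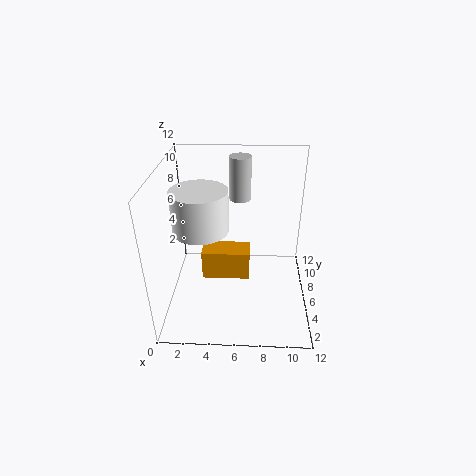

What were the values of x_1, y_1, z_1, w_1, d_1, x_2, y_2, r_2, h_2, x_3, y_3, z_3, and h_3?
x_1 = 3; y_1 = 5; z_1 = 2.5; w_1 = 4; d_1 = 2; x_2 = 6; y_2 = 10.5; r_2 = 1; h_2 = 4; x_3 = 3.5; y_3 = 3; z_3 = 8.5; h_3 = 3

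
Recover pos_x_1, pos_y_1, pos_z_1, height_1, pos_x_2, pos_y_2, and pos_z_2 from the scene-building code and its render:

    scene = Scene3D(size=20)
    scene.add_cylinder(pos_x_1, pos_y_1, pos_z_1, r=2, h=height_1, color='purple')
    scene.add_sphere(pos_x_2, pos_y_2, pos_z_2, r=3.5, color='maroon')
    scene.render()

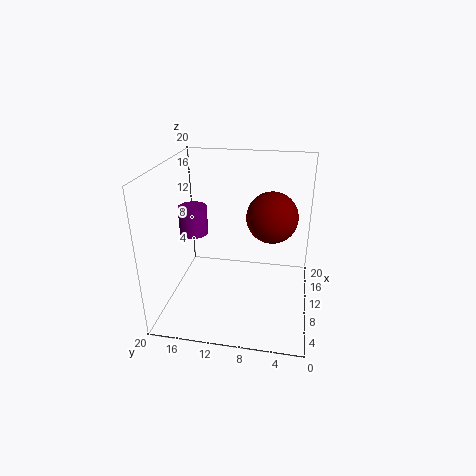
pos_x_1 = 10.5, pos_y_1 = 16.5, pos_z_1 = 10, height_1 = 4, pos_x_2 = 11, pos_y_2 = 5.5, pos_z_2 = 13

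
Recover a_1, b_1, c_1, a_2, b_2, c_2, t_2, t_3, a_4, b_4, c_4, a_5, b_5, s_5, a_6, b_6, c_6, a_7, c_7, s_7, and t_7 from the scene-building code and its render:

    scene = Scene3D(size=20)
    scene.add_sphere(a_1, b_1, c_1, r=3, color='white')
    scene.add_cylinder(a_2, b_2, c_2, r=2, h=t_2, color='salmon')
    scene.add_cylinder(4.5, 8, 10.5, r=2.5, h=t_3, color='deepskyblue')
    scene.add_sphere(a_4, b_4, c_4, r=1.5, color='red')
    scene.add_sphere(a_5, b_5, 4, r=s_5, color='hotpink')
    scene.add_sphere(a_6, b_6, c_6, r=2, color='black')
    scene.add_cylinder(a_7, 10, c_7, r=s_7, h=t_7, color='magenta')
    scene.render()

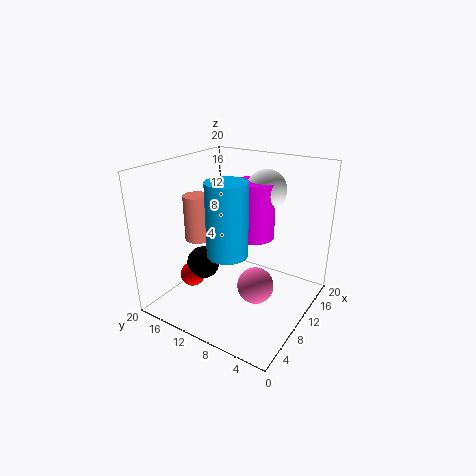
a_1 = 16, b_1 = 9, c_1 = 15.5, a_2 = 11, b_2 = 18, c_2 = 7.5, t_2 = 7, t_3 = 9, a_4 = 2.5, b_4 = 12, c_4 = 7.5, a_5 = 9, b_5 = 6.5, s_5 = 2.5, a_6 = 3.5, b_6 = 11, c_6 = 9, a_7 = 14.5, c_7 = 8.5, s_7 = 3, t_7 = 8.5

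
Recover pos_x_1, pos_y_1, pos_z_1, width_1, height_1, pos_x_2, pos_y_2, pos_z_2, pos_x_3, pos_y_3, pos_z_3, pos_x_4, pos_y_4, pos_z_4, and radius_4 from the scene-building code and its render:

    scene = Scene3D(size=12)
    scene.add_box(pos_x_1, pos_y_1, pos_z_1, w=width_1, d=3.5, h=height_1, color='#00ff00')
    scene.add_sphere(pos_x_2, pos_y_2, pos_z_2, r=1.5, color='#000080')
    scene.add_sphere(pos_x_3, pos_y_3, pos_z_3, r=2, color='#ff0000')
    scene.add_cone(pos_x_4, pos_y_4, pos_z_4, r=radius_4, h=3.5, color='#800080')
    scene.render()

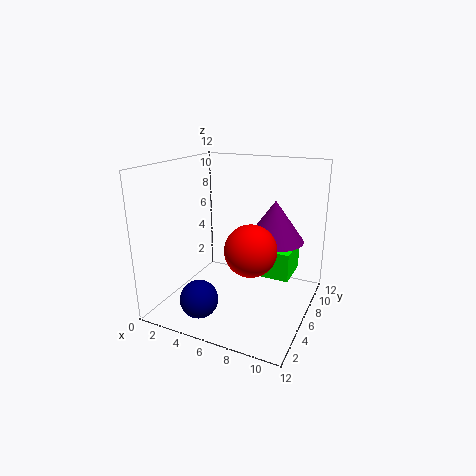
pos_x_1 = 6.5; pos_y_1 = 7.5; pos_z_1 = 2; width_1 = 3.5; height_1 = 2.5; pos_x_2 = 4.5; pos_y_2 = 2; pos_z_2 = 2; pos_x_3 = 8; pos_y_3 = 4; pos_z_3 = 6; pos_x_4 = 8.5; pos_y_4 = 8; pos_z_4 = 5.5; radius_4 = 2.5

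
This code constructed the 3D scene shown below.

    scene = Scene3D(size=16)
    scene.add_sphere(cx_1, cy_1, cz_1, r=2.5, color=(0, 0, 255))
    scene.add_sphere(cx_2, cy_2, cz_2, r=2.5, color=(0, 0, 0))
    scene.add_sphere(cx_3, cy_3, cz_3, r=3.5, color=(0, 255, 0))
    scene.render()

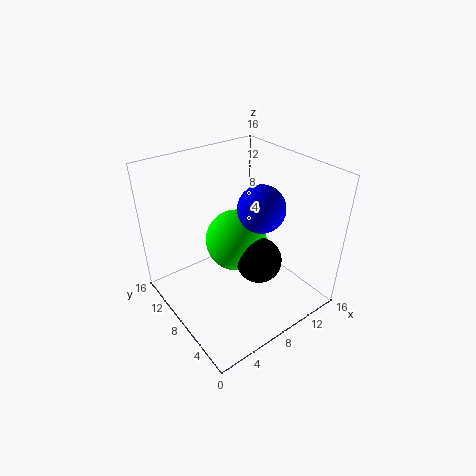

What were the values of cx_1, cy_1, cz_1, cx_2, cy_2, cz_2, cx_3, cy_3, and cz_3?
cx_1 = 9.5, cy_1 = 6, cz_1 = 12, cx_2 = 9, cy_2 = 5.5, cz_2 = 6, cx_3 = 8.5, cy_3 = 9, cz_3 = 7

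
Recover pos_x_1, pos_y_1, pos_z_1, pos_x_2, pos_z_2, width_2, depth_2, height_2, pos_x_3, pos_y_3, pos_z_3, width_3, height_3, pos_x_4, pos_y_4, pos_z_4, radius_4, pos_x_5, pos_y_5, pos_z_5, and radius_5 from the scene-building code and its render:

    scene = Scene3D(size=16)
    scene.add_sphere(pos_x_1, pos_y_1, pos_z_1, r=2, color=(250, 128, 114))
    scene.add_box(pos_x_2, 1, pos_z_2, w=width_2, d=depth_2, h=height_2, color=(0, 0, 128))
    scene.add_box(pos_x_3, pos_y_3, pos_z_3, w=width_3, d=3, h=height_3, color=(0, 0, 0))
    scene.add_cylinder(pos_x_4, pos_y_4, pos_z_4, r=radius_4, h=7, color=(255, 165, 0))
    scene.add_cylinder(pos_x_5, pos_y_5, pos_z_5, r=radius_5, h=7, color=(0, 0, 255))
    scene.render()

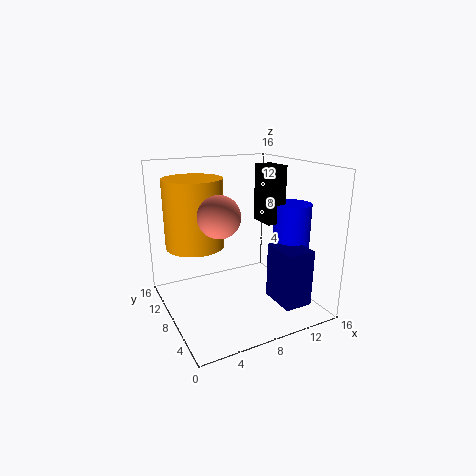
pos_x_1 = 4; pos_y_1 = 4; pos_z_1 = 12; pos_x_2 = 10; pos_z_2 = 2; width_2 = 3; depth_2 = 4; height_2 = 6; pos_x_3 = 10; pos_y_3 = 5; pos_z_3 = 10; width_3 = 2; height_3 = 6; pos_x_4 = 3; pos_y_4 = 8; pos_z_4 = 8; radius_4 = 3; pos_x_5 = 13; pos_y_5 = 5; pos_z_5 = 5; radius_5 = 2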